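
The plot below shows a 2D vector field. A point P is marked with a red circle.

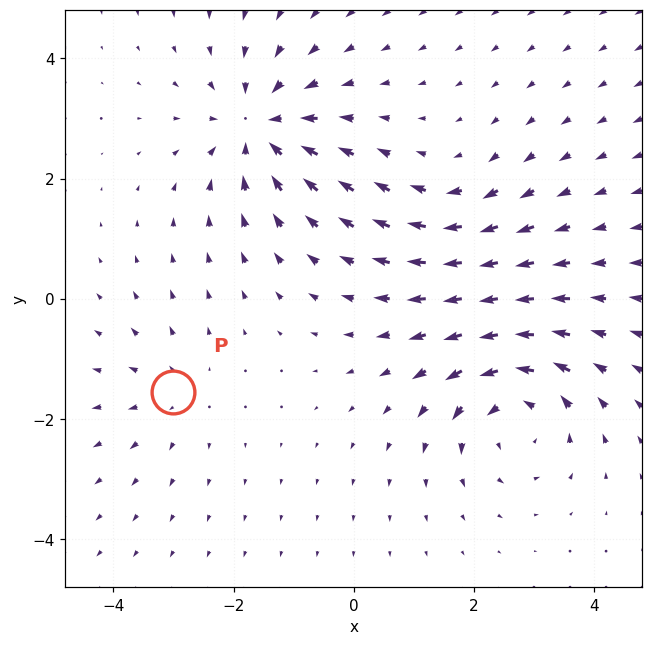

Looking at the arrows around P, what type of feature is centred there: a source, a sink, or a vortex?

source

At P (-3.0, -1.6) the arrows spread outward. Divergence about +2, curl ≈0 — positive divergence with near-zero curl is a source.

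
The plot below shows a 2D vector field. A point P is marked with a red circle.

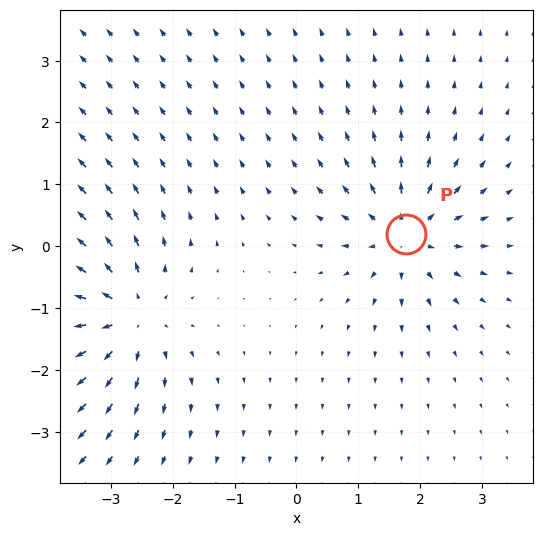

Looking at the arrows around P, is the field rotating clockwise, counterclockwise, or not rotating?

not rotating

Near P at (1.8, 0.2) the arrows show no circulation. The curl there is ≈0.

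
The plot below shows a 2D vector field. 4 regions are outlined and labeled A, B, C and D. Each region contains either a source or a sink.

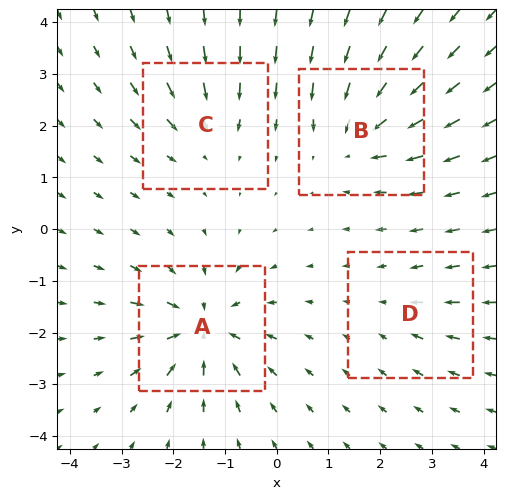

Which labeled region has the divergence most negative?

Divergence at each region's feature centre — A: about -7, B: about -5, C: about -4, D: about -2. Region A is most negative.

A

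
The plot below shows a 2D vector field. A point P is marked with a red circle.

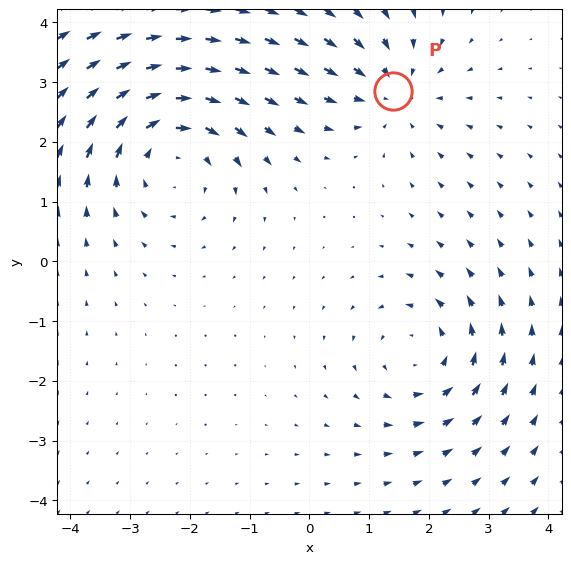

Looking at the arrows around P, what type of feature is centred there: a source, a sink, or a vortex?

At P (1.4, 2.9) the arrows converge inward. Divergence about -3, curl ≈0 — negative divergence with near-zero curl is a sink.

sink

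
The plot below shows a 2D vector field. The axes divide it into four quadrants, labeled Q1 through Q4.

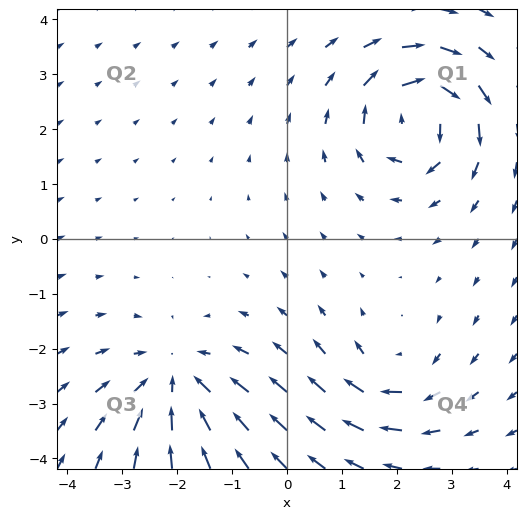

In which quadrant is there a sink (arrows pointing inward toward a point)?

The sink sits at approximately (-2.0, -2.6), which lies in quadrant Q3. The divergence there is about -4, negative as expected for a sink.

Q3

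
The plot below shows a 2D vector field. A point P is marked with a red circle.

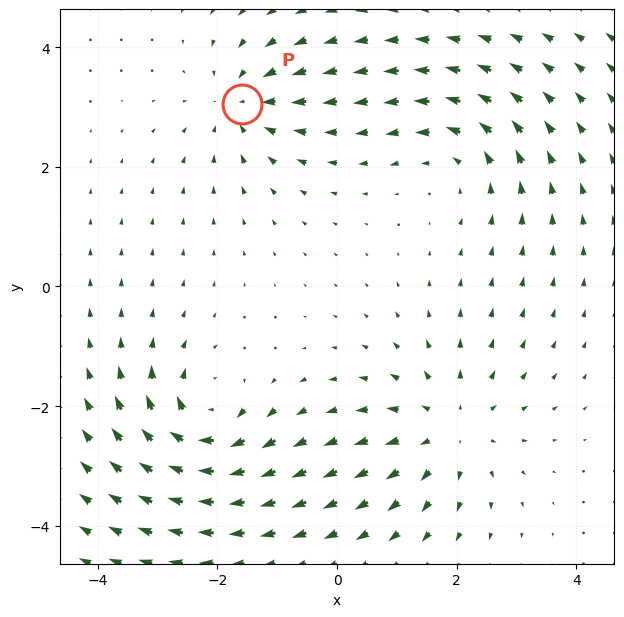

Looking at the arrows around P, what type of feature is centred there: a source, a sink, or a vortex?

At P (-1.6, 3.1) the arrows converge inward. Divergence about -4, curl ≈0 — negative divergence with near-zero curl is a sink.

sink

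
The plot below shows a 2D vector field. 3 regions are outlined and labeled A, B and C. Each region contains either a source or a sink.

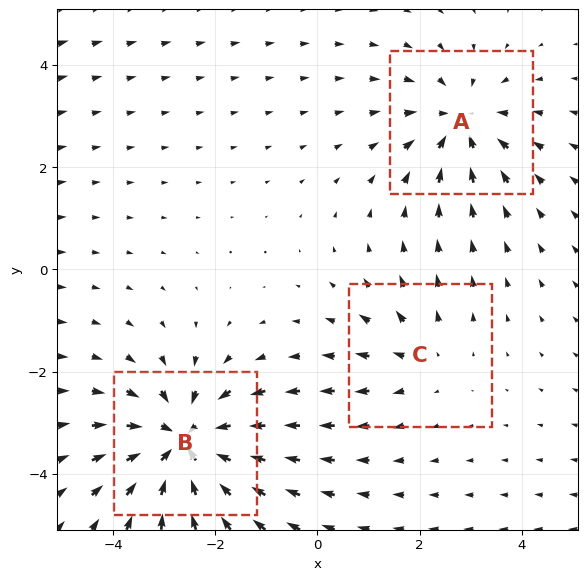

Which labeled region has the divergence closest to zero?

C

Divergence at each region's feature centre — A: about -3, B: about -5, C: about +2. Region C is closest to zero.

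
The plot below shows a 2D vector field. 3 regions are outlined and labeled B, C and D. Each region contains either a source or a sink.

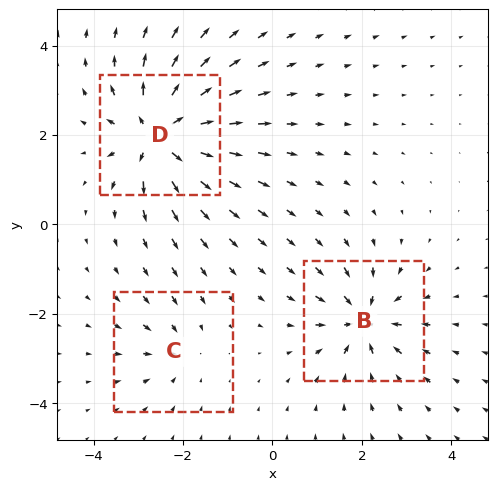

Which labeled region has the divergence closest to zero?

C

Divergence at each region's feature centre — B: about -4, C: about -2, D: about +6. Region C is closest to zero.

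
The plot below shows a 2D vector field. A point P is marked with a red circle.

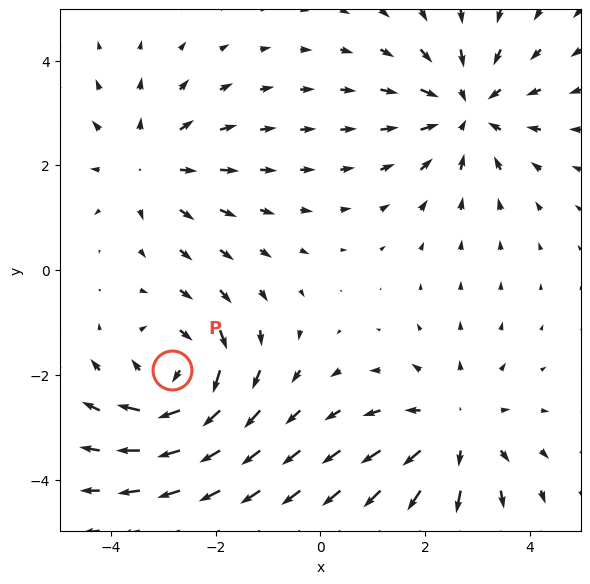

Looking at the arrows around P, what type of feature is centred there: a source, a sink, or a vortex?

vortex

At P (-2.8, -1.9) the arrows circulate clockwise. Divergence ≈0, curl about -5 — near-zero divergence with nonzero curl is a vortex.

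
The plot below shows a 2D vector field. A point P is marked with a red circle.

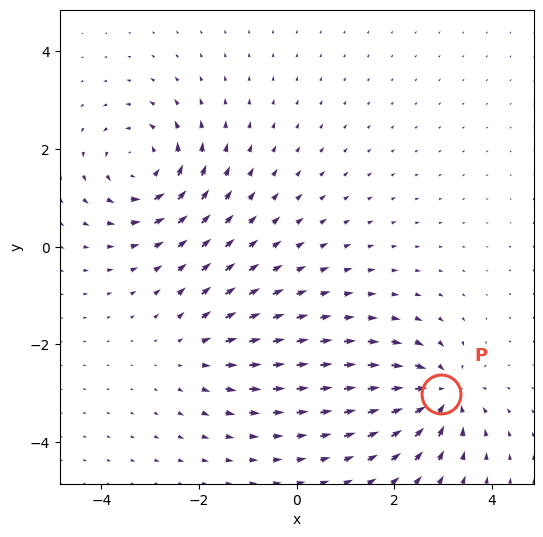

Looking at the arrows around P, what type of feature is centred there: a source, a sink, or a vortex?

sink

At P (3.0, -3.0) the arrows converge inward. Divergence about -5, curl ≈0 — negative divergence with near-zero curl is a sink.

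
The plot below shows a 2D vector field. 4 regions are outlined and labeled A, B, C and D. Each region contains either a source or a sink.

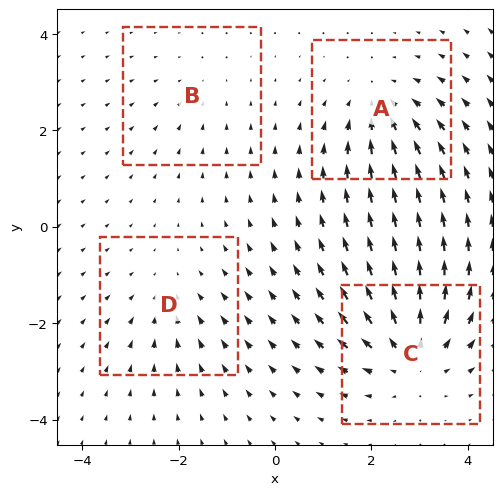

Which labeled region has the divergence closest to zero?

Divergence at each region's feature centre — A: about -4, B: about -2, C: about +6, D: about -3. Region B is closest to zero.

B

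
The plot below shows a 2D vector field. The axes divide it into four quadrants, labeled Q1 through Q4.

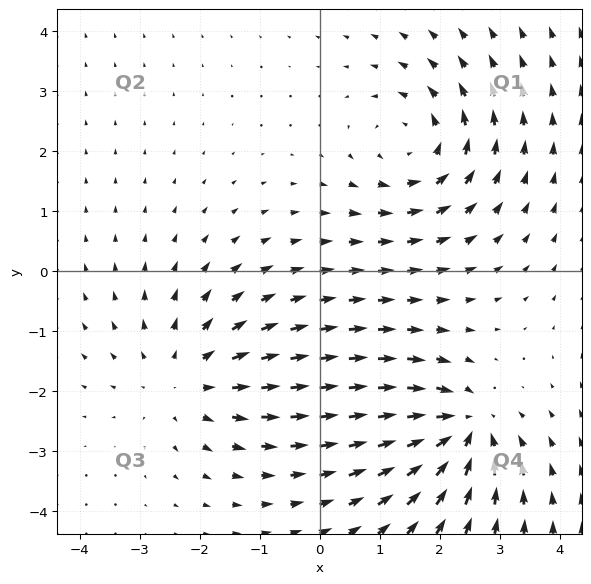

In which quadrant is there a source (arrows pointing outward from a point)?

The source sits at approximately (-2.2, -1.8), which lies in quadrant Q3. The divergence there is about +3, positive as expected for a source.

Q3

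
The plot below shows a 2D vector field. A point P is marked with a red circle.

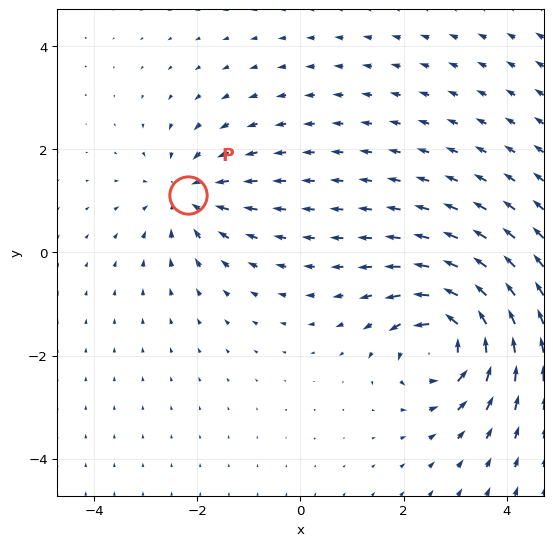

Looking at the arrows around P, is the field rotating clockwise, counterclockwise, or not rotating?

Near P at (-2.2, 1.1) the arrows show no circulation. The curl there is ≈0.

not rotating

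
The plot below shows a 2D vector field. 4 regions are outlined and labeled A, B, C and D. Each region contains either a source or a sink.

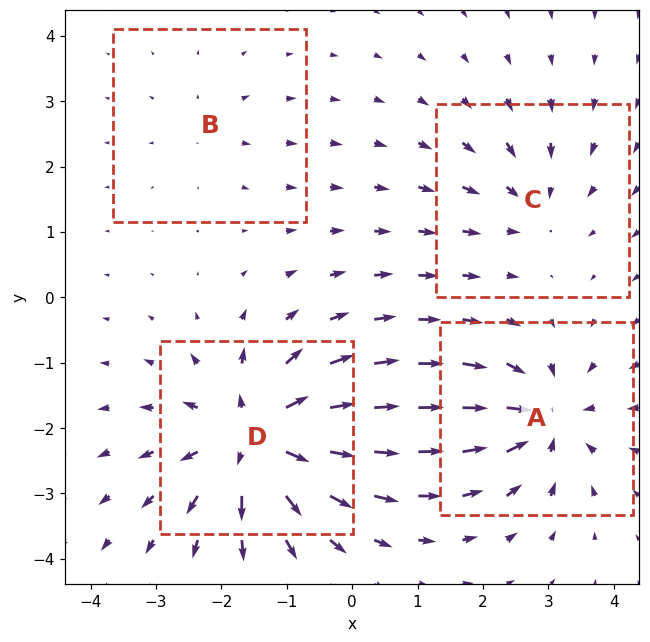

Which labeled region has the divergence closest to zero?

B

Divergence at each region's feature centre — A: about -6, B: about +2, C: about -4, D: about +8. Region B is closest to zero.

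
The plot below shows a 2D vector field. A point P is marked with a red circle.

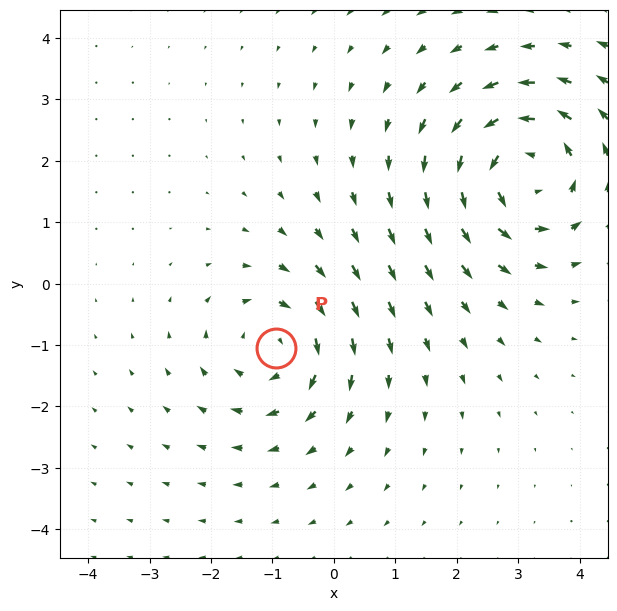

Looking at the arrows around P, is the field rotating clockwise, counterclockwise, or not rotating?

clockwise

Near P at (-0.9, -1.1) the arrows circulate clockwise. The curl (z-component) there is about -3; negative curl means clockwise rotation.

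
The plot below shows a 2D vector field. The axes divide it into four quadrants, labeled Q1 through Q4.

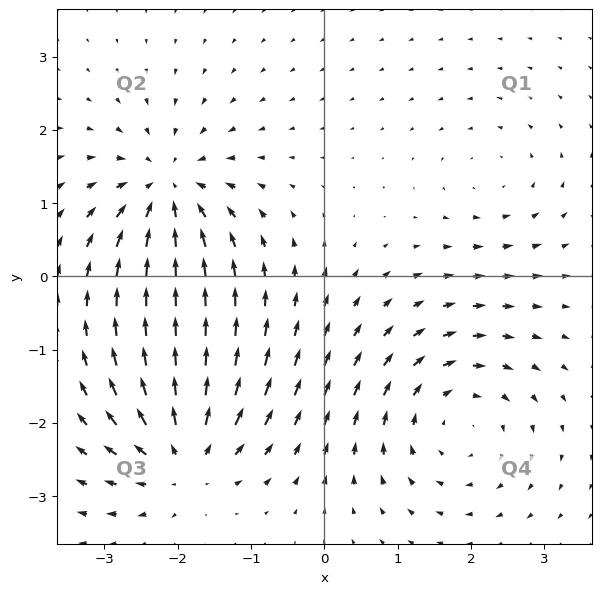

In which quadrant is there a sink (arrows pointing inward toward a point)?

The sink sits at approximately (-2.1, 1.2), which lies in quadrant Q2. The divergence there is about -6, negative as expected for a sink.

Q2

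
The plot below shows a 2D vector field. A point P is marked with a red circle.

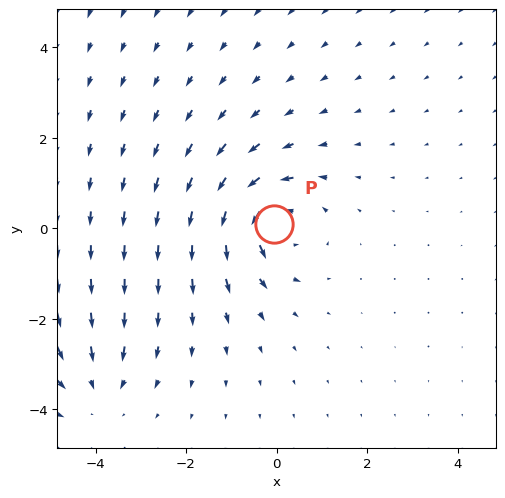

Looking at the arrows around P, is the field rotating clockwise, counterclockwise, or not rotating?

counterclockwise

Near P at (-0.1, 0.1) the arrows circulate counterclockwise. The curl (z-component) there is about +5; positive curl means counterclockwise rotation.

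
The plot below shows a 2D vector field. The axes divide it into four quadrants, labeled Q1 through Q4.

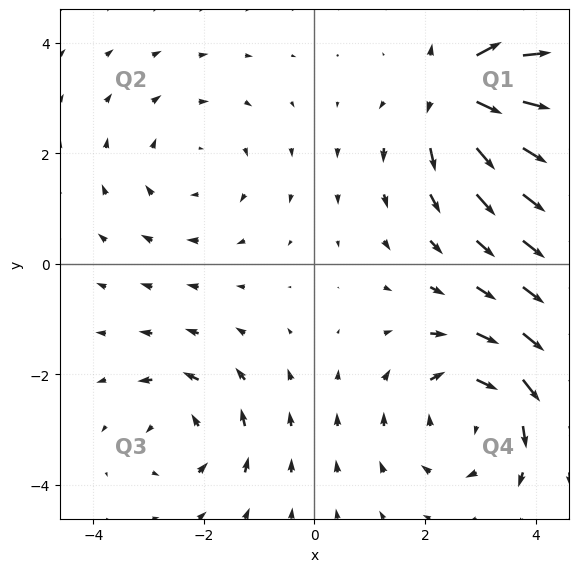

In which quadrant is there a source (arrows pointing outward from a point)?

Q1

The source sits at approximately (2.6, 3.1), which lies in quadrant Q1. The divergence there is about +6, positive as expected for a source.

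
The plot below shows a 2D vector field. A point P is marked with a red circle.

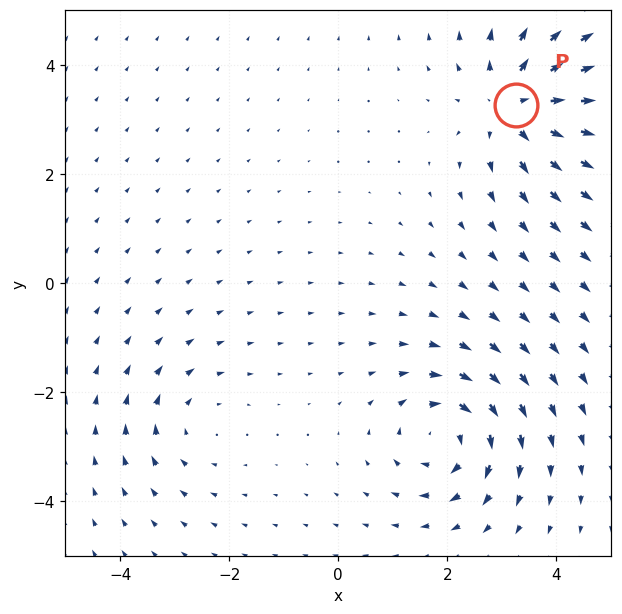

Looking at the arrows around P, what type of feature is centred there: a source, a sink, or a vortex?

At P (3.3, 3.3) the arrows spread outward. Divergence about +5, curl ≈0 — positive divergence with near-zero curl is a source.

source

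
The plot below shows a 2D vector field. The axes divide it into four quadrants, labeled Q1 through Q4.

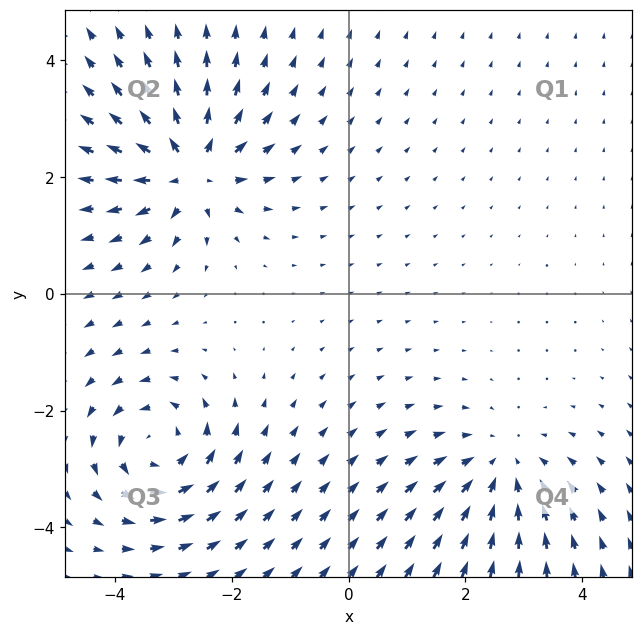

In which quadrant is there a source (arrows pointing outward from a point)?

The source sits at approximately (-2.7, 2.1), which lies in quadrant Q2. The divergence there is about +6, positive as expected for a source.

Q2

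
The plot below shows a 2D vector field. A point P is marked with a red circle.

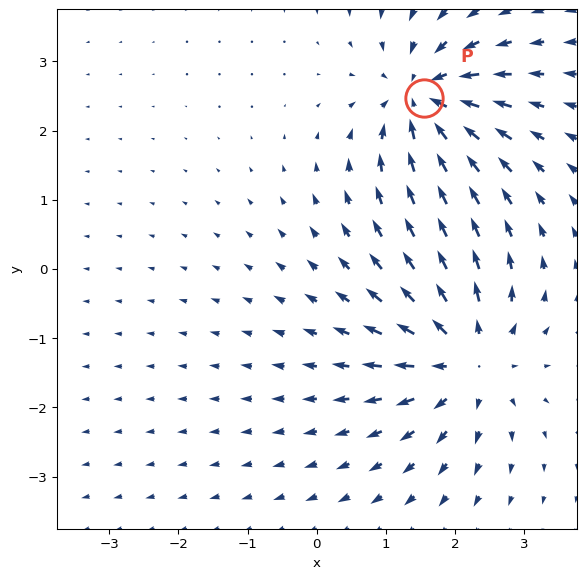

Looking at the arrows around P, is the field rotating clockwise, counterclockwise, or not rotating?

Near P at (1.5, 2.5) the arrows show no circulation. The curl there is ≈0.

not rotating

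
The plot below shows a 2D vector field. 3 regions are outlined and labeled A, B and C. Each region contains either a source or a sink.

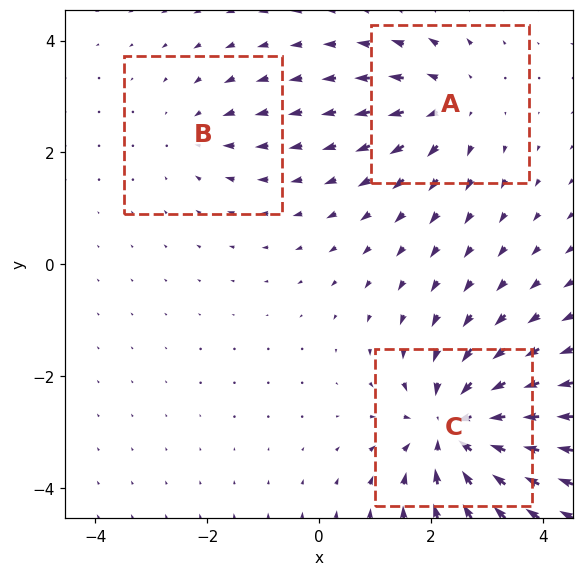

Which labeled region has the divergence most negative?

Divergence at each region's feature centre — A: about +3, B: about -2, C: about -5. Region C is most negative.

C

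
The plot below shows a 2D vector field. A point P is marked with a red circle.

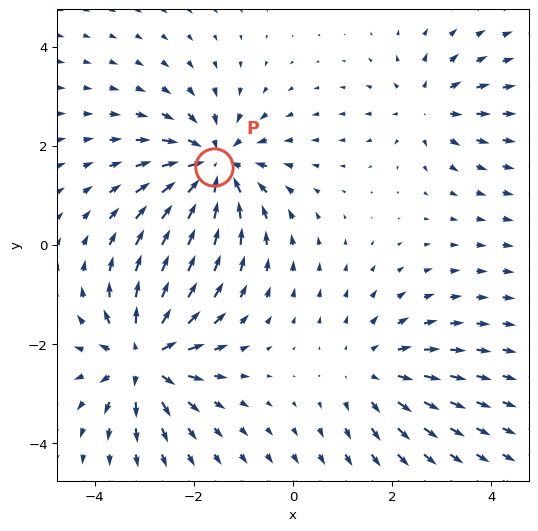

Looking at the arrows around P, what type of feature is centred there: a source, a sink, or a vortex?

At P (-1.6, 1.6) the arrows converge inward. Divergence about -5, curl ≈0 — negative divergence with near-zero curl is a sink.

sink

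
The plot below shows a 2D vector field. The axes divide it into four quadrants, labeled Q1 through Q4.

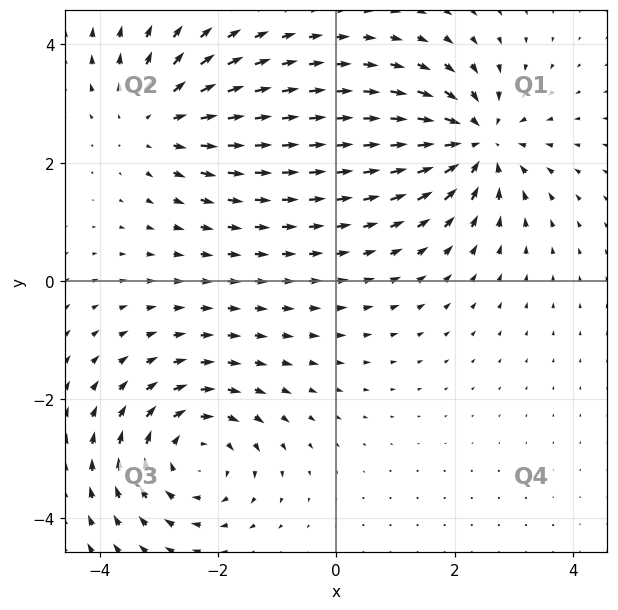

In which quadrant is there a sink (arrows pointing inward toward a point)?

Q1

The sink sits at approximately (2.4, 2.3), which lies in quadrant Q1. The divergence there is about -5, negative as expected for a sink.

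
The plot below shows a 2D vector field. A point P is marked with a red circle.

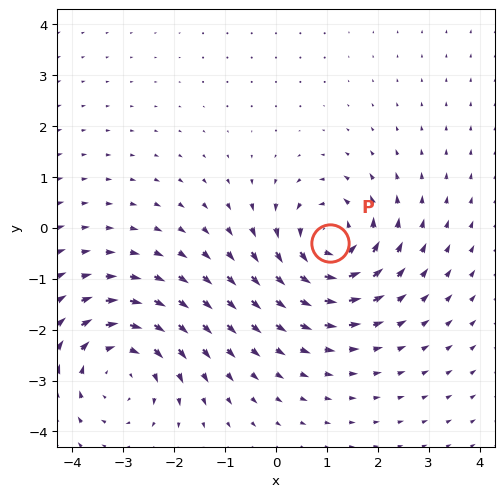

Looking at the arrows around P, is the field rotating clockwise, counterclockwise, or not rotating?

counterclockwise

Near P at (1.1, -0.3) the arrows circulate counterclockwise. The curl (z-component) there is about +6; positive curl means counterclockwise rotation.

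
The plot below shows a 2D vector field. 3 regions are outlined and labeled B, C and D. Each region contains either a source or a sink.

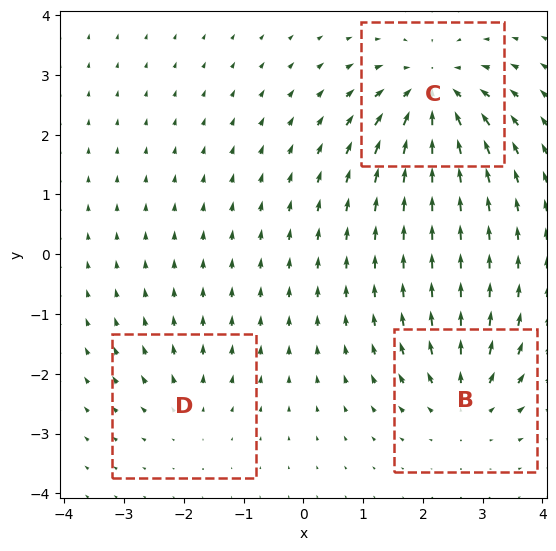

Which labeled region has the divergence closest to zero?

Divergence at each region's feature centre — B: about +4, C: about -5, D: about +2. Region D is closest to zero.

D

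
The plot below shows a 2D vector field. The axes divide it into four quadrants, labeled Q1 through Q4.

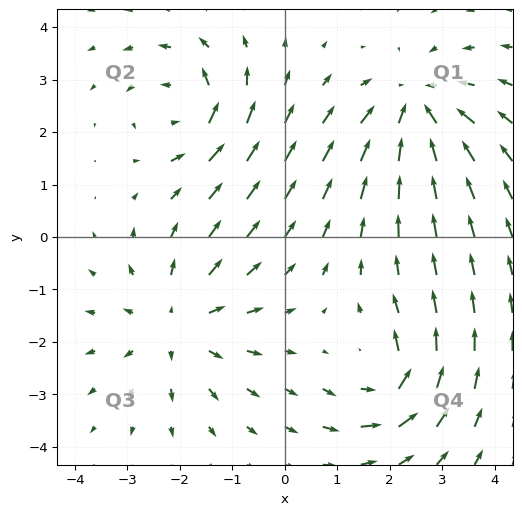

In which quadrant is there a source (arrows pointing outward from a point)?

The source sits at approximately (-2.1, -1.7), which lies in quadrant Q3. The divergence there is about +4, positive as expected for a source.

Q3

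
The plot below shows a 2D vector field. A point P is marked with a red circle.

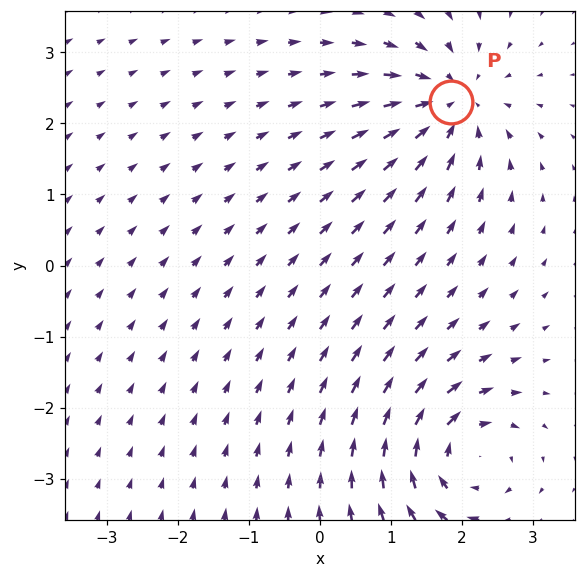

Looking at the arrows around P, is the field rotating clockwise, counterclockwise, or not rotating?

Near P at (1.8, 2.3) the arrows show no circulation. The curl there is ≈0.

not rotating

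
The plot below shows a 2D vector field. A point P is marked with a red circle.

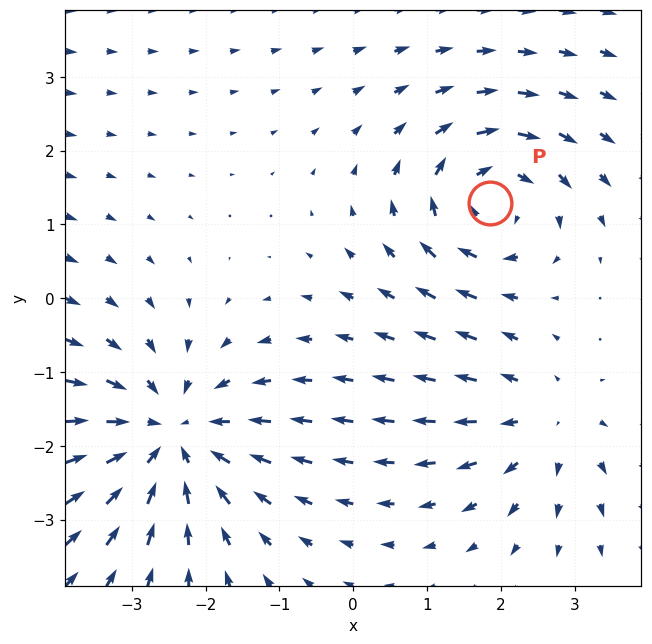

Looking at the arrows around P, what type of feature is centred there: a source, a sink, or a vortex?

At P (1.9, 1.3) the arrows circulate clockwise. Divergence ≈0, curl about -4 — near-zero divergence with nonzero curl is a vortex.

vortex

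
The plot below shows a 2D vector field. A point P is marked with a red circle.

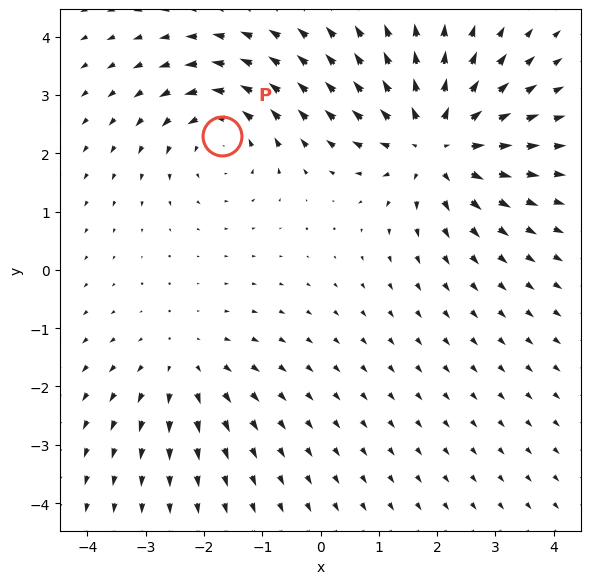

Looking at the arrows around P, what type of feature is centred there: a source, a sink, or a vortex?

At P (-1.7, 2.3) the arrows circulate counterclockwise. Divergence ≈0, curl about +3 — near-zero divergence with nonzero curl is a vortex.

vortex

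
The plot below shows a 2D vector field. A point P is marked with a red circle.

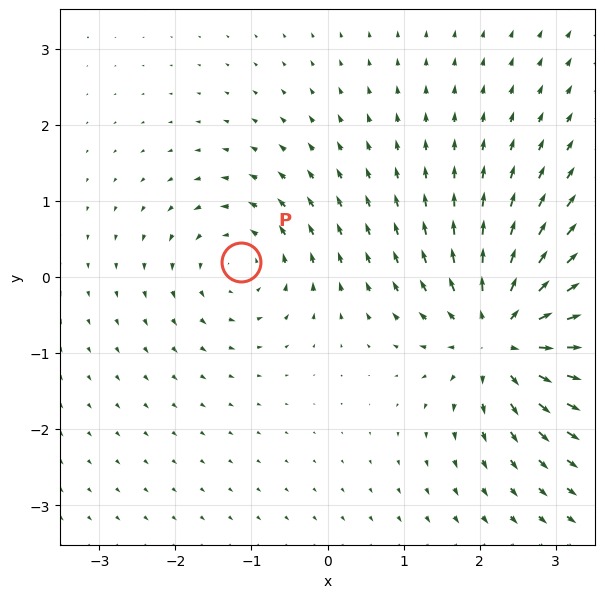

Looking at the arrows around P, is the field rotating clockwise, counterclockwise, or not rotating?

Near P at (-1.1, 0.2) the arrows circulate counterclockwise. The curl (z-component) there is about +3; positive curl means counterclockwise rotation.

counterclockwise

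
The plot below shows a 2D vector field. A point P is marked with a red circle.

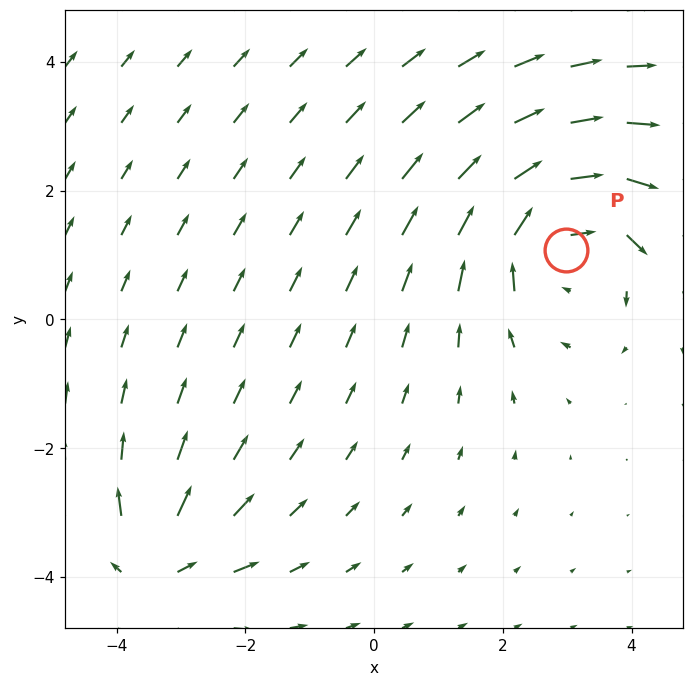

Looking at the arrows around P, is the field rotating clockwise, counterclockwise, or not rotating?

clockwise

Near P at (3.0, 1.1) the arrows circulate clockwise. The curl (z-component) there is about -3; negative curl means clockwise rotation.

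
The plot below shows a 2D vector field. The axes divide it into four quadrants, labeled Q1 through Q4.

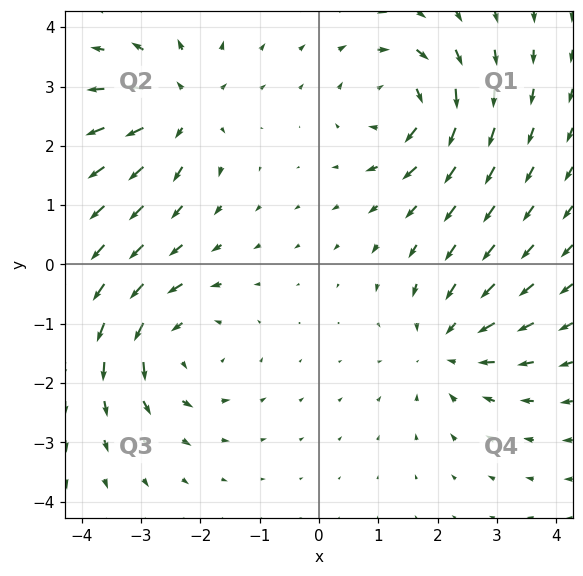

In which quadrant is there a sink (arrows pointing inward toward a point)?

Q4

The sink sits at approximately (2.2, -1.4), which lies in quadrant Q4. The divergence there is about -4, negative as expected for a sink.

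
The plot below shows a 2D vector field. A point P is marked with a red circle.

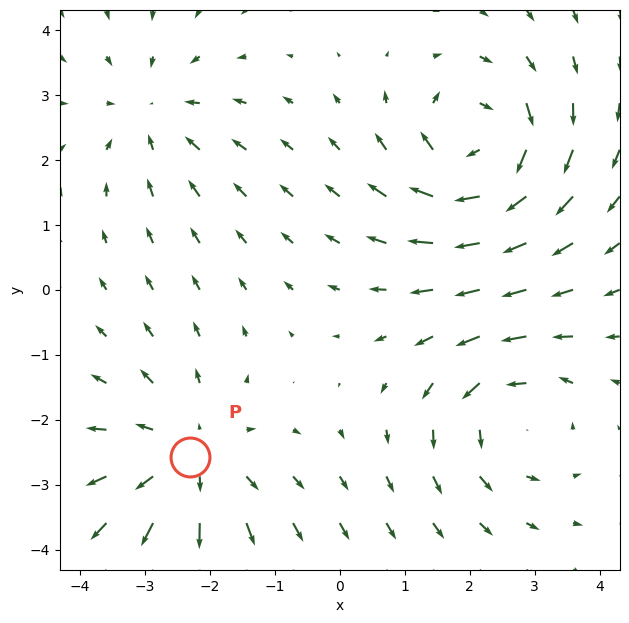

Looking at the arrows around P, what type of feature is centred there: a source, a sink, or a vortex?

source

At P (-2.3, -2.6) the arrows spread outward. Divergence about +4, curl ≈0 — positive divergence with near-zero curl is a source.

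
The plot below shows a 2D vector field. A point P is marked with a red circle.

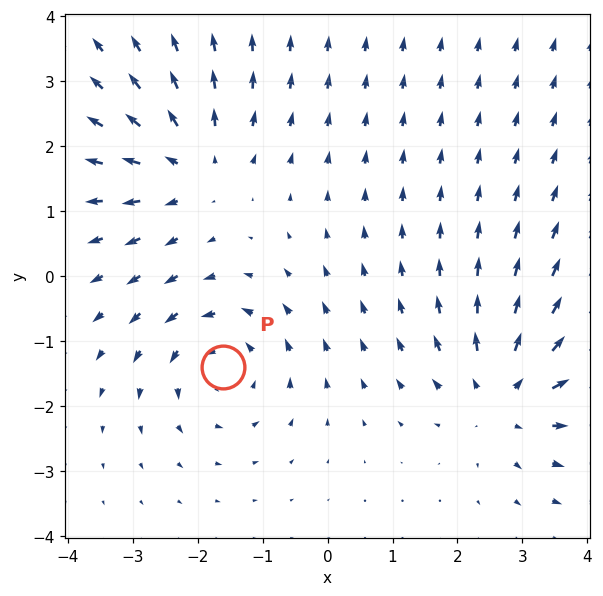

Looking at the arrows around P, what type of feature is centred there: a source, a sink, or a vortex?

At P (-1.6, -1.4) the arrows circulate counterclockwise. Divergence ≈0, curl about +3 — near-zero divergence with nonzero curl is a vortex.

vortex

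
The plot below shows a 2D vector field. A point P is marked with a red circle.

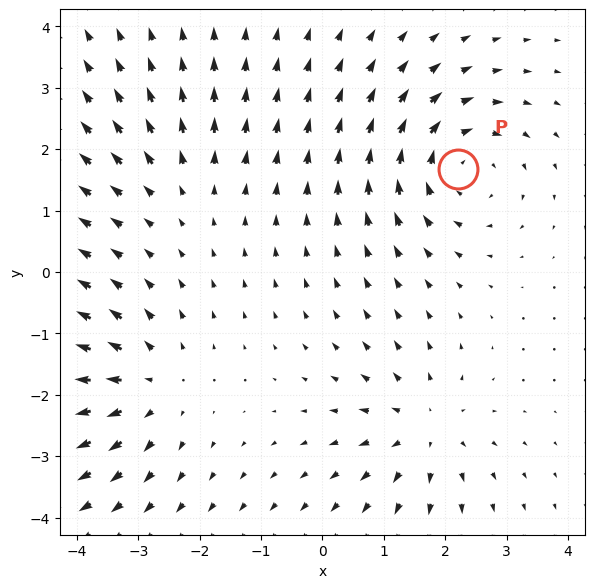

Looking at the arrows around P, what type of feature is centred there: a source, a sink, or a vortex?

At P (2.2, 1.7) the arrows circulate clockwise. Divergence ≈0, curl about -5 — near-zero divergence with nonzero curl is a vortex.

vortex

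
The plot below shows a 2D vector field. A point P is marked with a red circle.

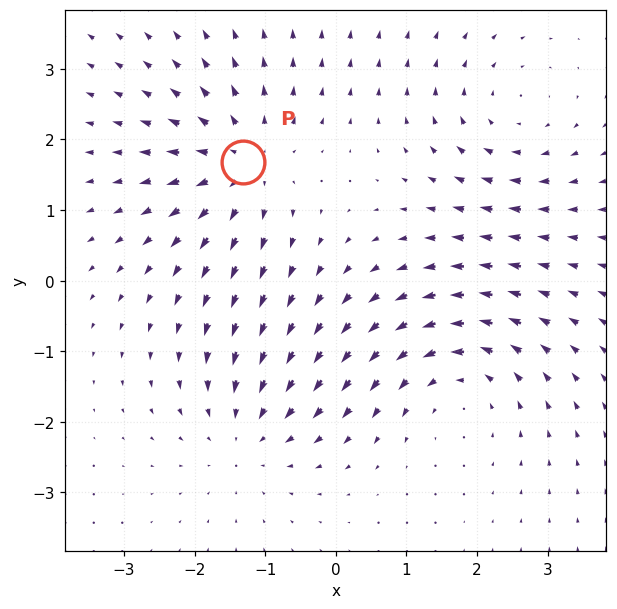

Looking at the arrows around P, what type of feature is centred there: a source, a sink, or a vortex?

At P (-1.3, 1.7) the arrows spread outward. Divergence about +5, curl ≈0 — positive divergence with near-zero curl is a source.

source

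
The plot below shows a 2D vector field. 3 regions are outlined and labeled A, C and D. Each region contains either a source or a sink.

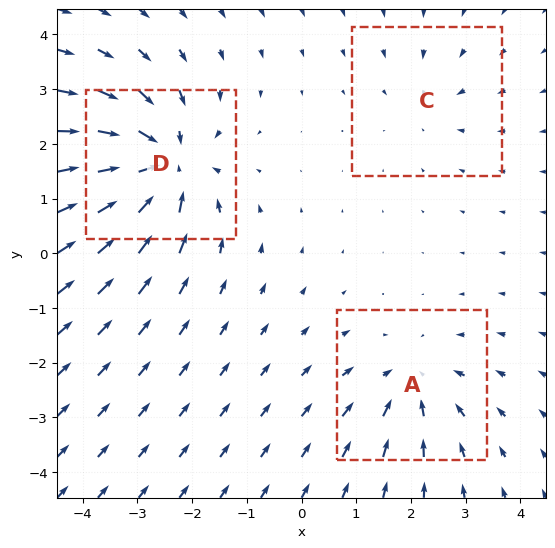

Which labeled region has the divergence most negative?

Divergence at each region's feature centre — A: about -3, C: about -2, D: about -5. Region D is most negative.

D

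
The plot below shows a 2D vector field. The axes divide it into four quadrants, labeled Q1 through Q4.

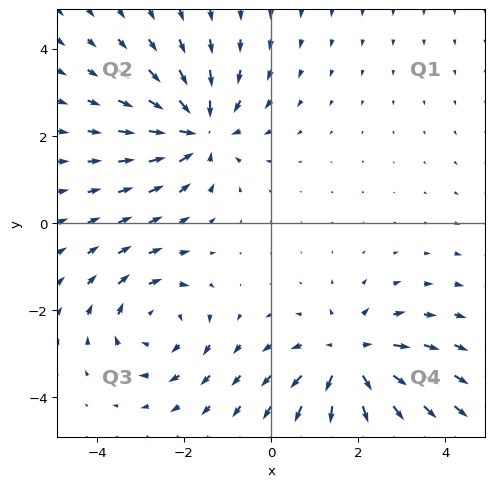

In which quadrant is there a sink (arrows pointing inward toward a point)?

Q2

The sink sits at approximately (-1.6, 2.1), which lies in quadrant Q2. The divergence there is about -4, negative as expected for a sink.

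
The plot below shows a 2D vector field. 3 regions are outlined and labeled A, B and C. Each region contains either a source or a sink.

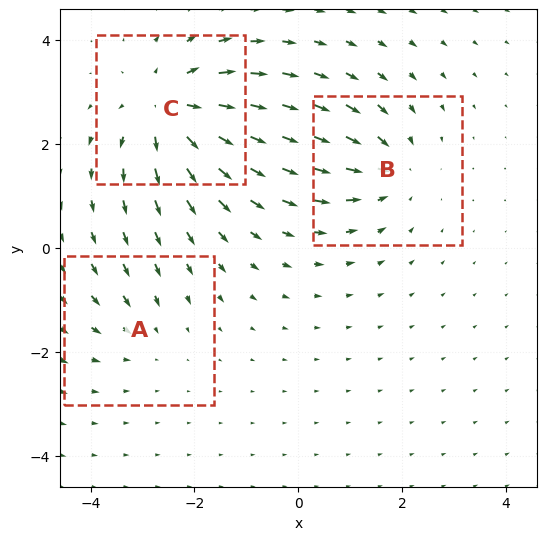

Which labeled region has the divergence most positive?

Divergence at each region's feature centre — A: about -2, B: about -3, C: about +5. Region C is most positive.

C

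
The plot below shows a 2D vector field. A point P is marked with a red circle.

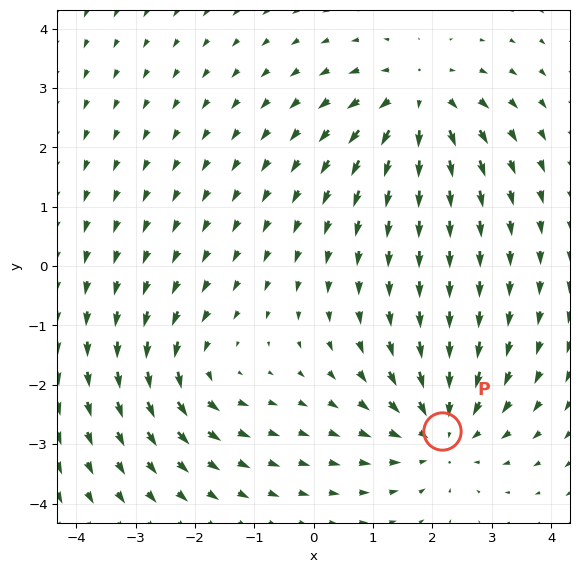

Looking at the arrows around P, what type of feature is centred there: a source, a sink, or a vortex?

At P (2.2, -2.8) the arrows converge inward. Divergence about -4, curl ≈0 — negative divergence with near-zero curl is a sink.

sink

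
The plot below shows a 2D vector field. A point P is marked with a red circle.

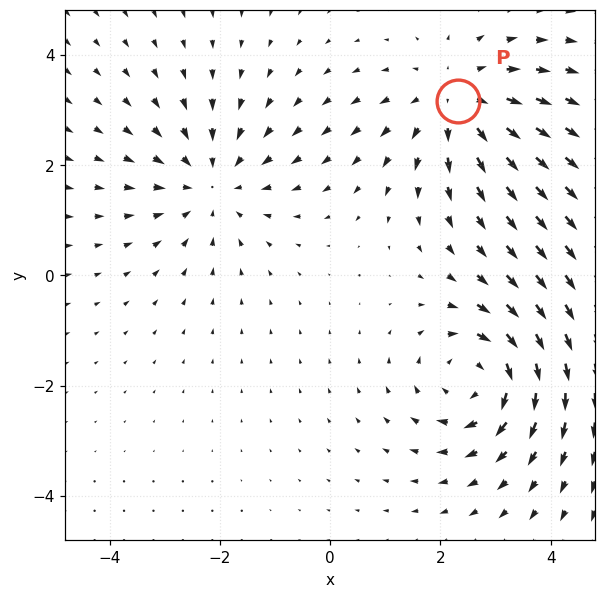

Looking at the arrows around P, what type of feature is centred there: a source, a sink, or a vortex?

source

At P (2.3, 3.2) the arrows spread outward. Divergence about +4, curl ≈0 — positive divergence with near-zero curl is a source.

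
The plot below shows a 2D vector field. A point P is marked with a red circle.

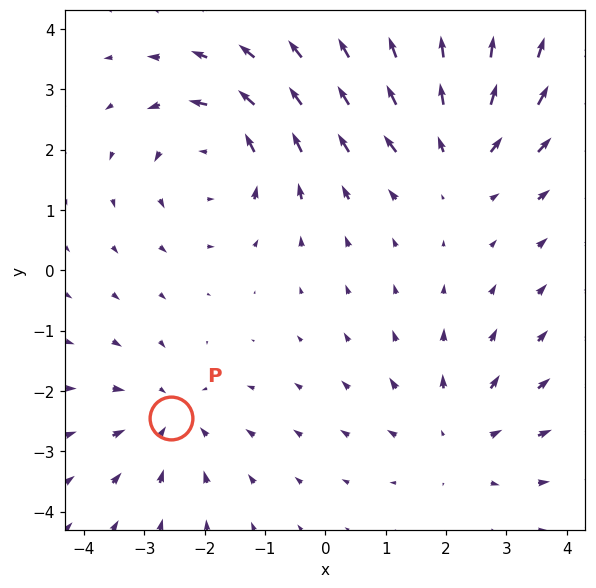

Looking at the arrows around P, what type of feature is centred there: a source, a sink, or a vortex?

sink

At P (-2.6, -2.4) the arrows converge inward. Divergence about -3, curl ≈0 — negative divergence with near-zero curl is a sink.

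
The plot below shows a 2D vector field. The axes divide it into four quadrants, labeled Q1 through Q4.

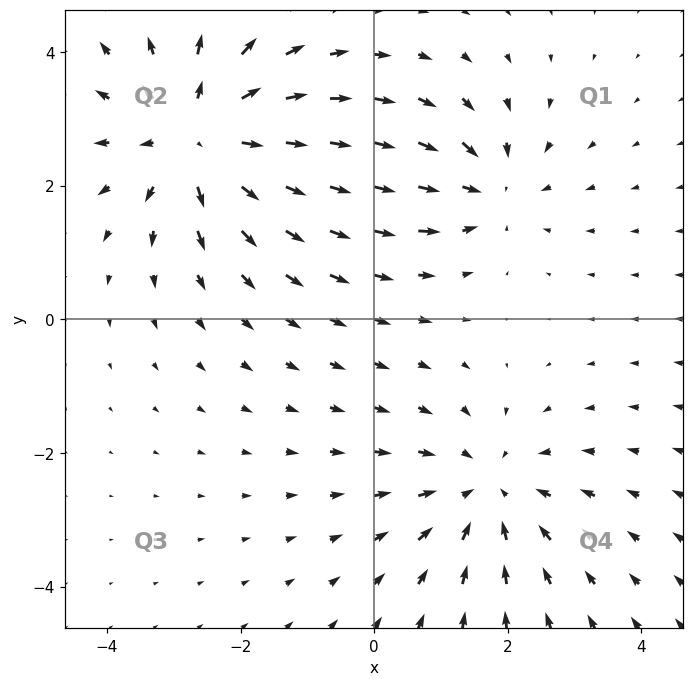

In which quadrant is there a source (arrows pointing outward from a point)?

The source sits at approximately (-2.6, 2.7), which lies in quadrant Q2. The divergence there is about +4, positive as expected for a source.

Q2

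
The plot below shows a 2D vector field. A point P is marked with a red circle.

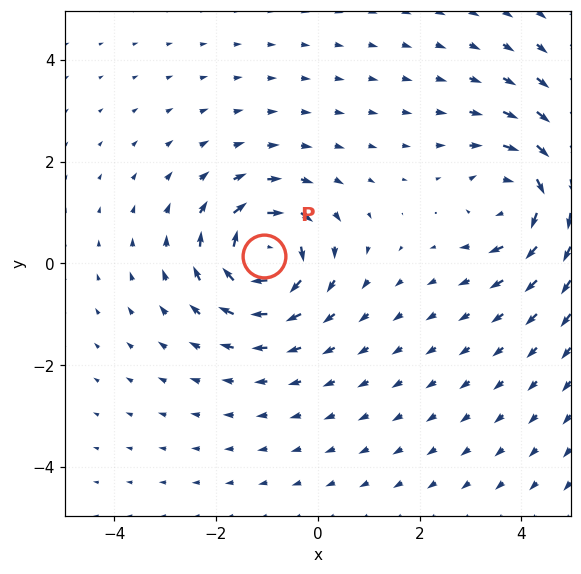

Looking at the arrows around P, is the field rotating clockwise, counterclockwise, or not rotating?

Near P at (-1.1, 0.1) the arrows circulate clockwise. The curl (z-component) there is about -4; negative curl means clockwise rotation.

clockwise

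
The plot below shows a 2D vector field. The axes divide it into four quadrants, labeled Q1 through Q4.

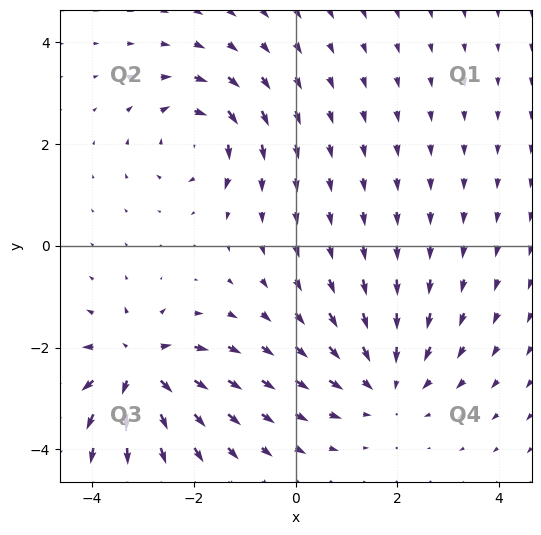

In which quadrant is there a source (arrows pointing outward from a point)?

Q3

The source sits at approximately (-3.1, -2.4), which lies in quadrant Q3. The divergence there is about +7, positive as expected for a source.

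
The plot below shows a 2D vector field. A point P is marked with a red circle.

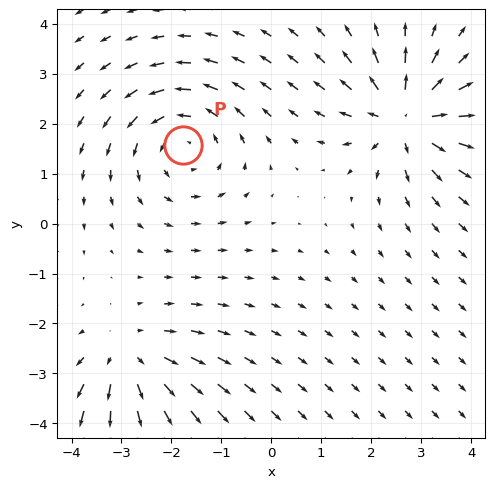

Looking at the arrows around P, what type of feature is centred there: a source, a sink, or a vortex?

vortex

At P (-1.8, 1.6) the arrows circulate counterclockwise. Divergence ≈0, curl about +3 — near-zero divergence with nonzero curl is a vortex.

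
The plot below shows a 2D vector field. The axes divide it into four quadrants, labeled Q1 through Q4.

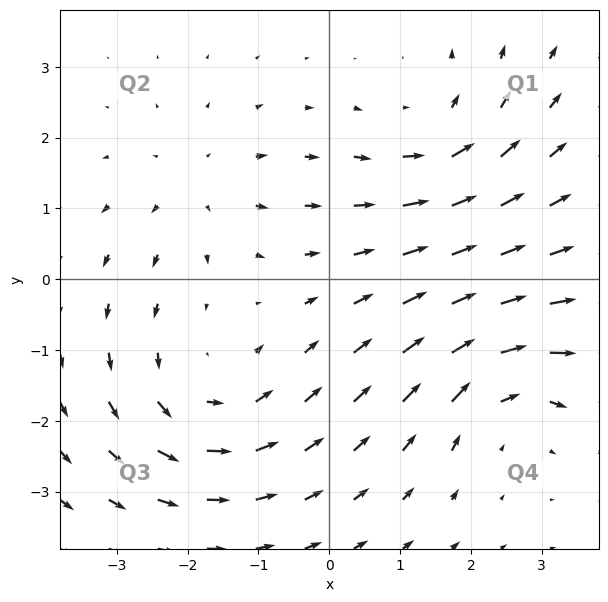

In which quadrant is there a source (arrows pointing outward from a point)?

The source sits at approximately (-1.9, 1.3), which lies in quadrant Q2. The divergence there is about +2, positive as expected for a source.

Q2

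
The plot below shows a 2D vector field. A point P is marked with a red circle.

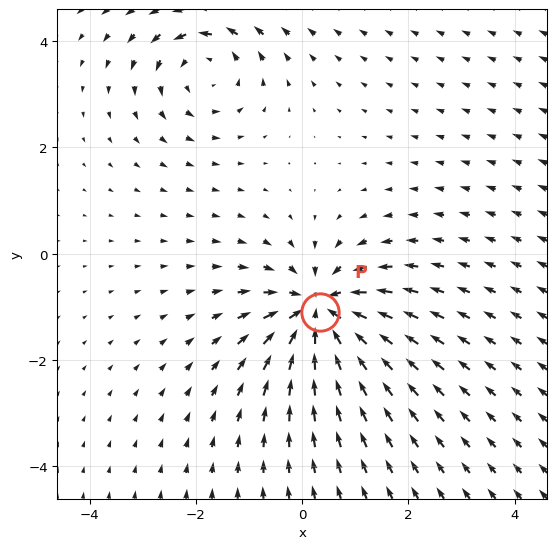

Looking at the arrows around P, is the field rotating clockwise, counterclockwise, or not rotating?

not rotating

Near P at (0.3, -1.1) the arrows show no circulation. The curl there is ≈0.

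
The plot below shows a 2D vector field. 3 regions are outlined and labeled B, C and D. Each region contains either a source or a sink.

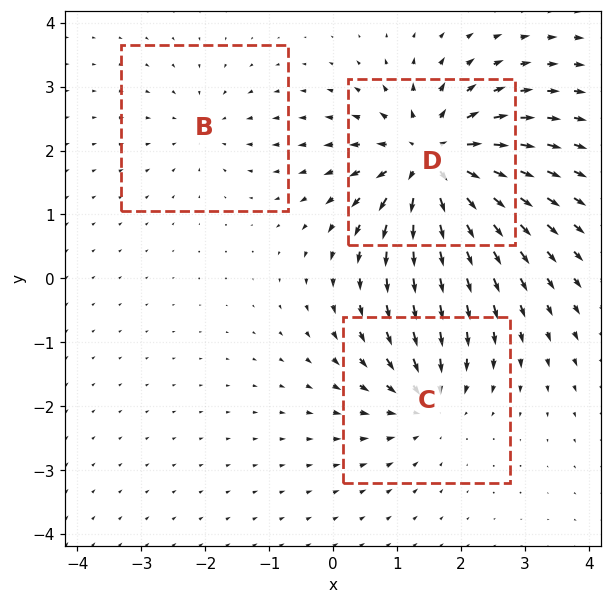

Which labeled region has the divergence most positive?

D

Divergence at each region's feature centre — B: about -2, C: about -4, D: about +6. Region D is most positive.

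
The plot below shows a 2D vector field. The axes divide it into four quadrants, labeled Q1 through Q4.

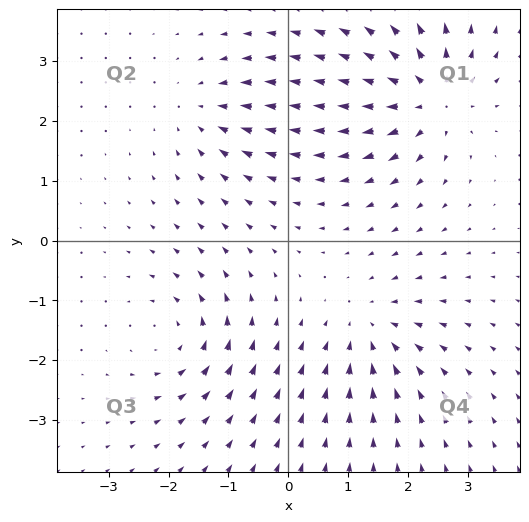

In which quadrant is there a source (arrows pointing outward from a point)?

The source sits at approximately (2.4, 2.4), which lies in quadrant Q1. The divergence there is about +6, positive as expected for a source.

Q1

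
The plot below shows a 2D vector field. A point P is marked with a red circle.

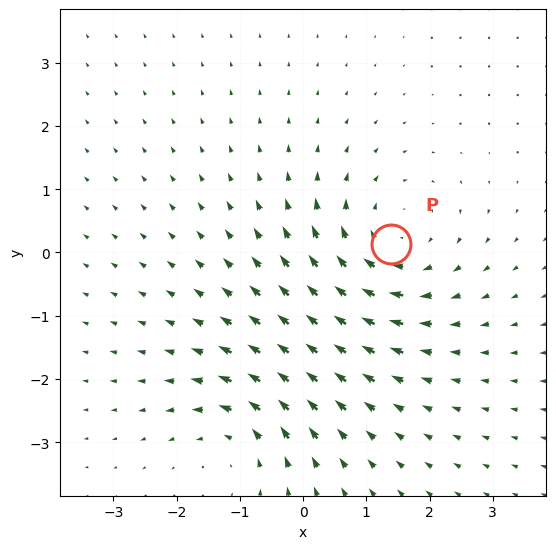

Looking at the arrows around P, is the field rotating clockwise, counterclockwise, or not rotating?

clockwise

Near P at (1.4, 0.1) the arrows circulate clockwise. The curl (z-component) there is about -3; negative curl means clockwise rotation.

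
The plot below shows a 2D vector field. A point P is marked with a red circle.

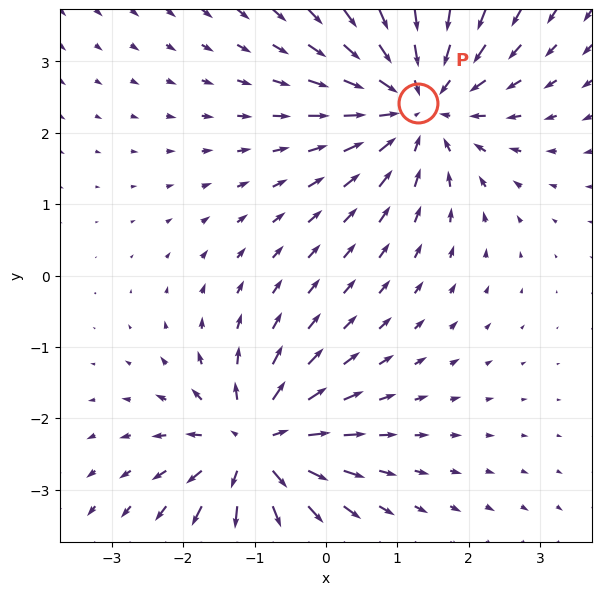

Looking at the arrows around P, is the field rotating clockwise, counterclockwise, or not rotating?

not rotating

Near P at (1.3, 2.4) the arrows show no circulation. The curl there is ≈0.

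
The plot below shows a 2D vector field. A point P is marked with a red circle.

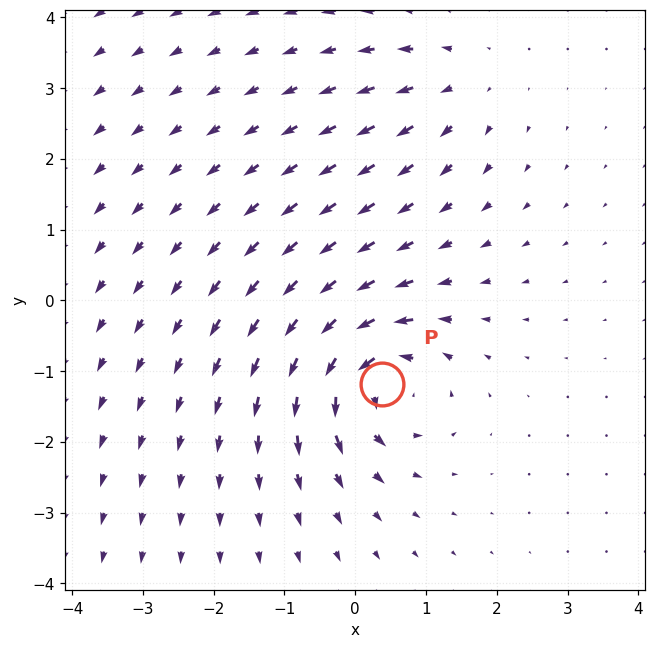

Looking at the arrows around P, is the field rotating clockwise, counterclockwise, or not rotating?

counterclockwise

Near P at (0.4, -1.2) the arrows circulate counterclockwise. The curl (z-component) there is about +6; positive curl means counterclockwise rotation.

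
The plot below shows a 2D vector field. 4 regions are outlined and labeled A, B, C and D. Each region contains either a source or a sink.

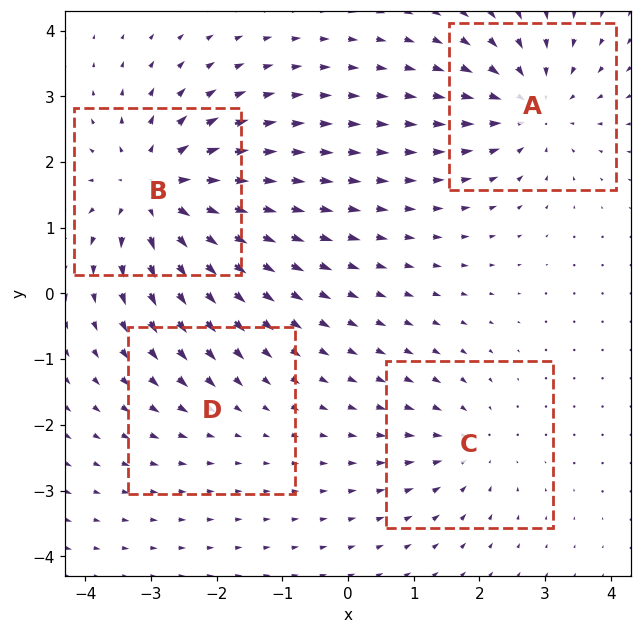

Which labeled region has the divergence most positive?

B

Divergence at each region's feature centre — A: about -5, B: about +7, C: about -3, D: about -2. Region B is most positive.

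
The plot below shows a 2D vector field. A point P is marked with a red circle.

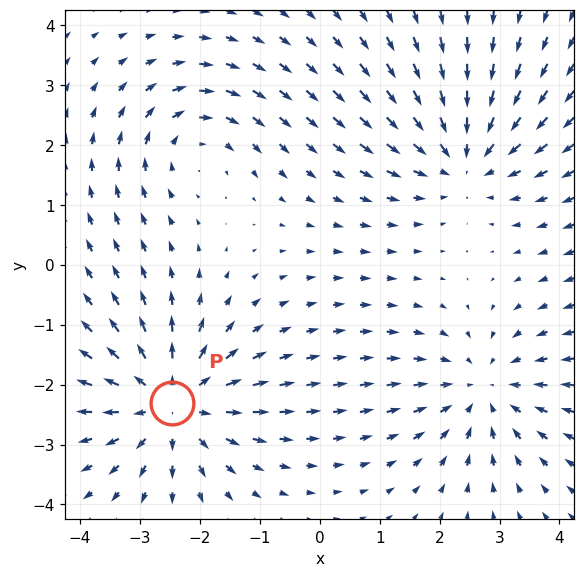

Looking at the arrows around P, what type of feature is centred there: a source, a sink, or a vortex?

source

At P (-2.5, -2.3) the arrows spread outward. Divergence about +5, curl ≈0 — positive divergence with near-zero curl is a source.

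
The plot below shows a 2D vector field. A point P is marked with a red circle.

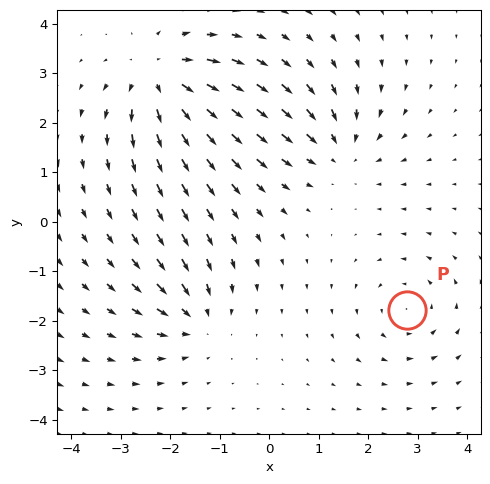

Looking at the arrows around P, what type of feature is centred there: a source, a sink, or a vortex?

vortex

At P (2.8, -1.8) the arrows circulate counterclockwise. Divergence ≈0, curl about +3 — near-zero divergence with nonzero curl is a vortex.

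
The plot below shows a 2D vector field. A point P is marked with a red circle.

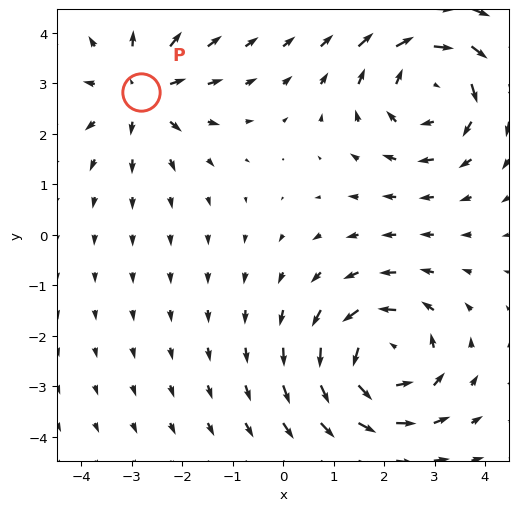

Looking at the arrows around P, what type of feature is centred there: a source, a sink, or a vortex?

source

At P (-2.8, 2.8) the arrows spread outward. Divergence about +4, curl ≈0 — positive divergence with near-zero curl is a source.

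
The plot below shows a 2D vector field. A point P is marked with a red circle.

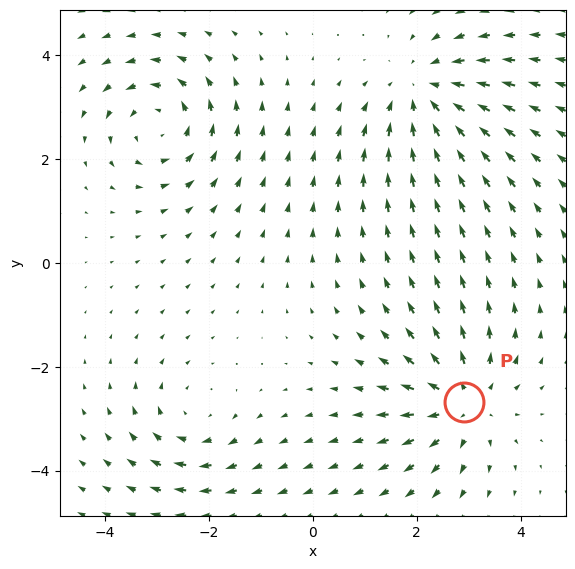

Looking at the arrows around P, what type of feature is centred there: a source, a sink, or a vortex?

At P (2.9, -2.7) the arrows spread outward. Divergence about +5, curl ≈0 — positive divergence with near-zero curl is a source.

source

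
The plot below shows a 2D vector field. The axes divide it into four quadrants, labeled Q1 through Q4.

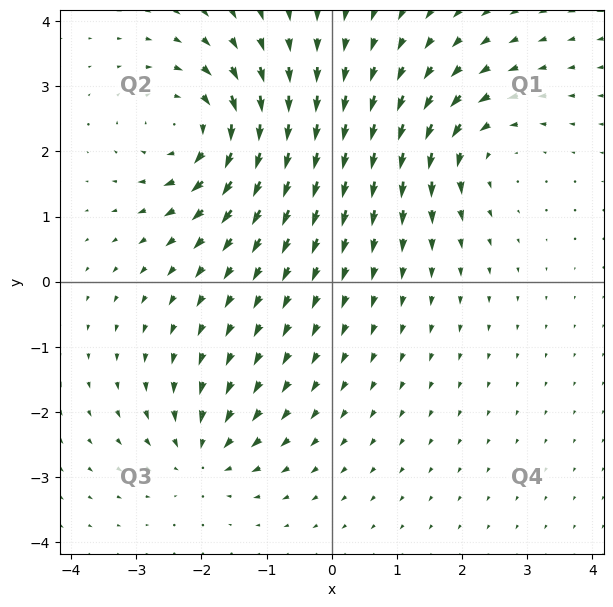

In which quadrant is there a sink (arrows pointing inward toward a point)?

Q3

The sink sits at approximately (-2.0, -2.7), which lies in quadrant Q3. The divergence there is about -4, negative as expected for a sink.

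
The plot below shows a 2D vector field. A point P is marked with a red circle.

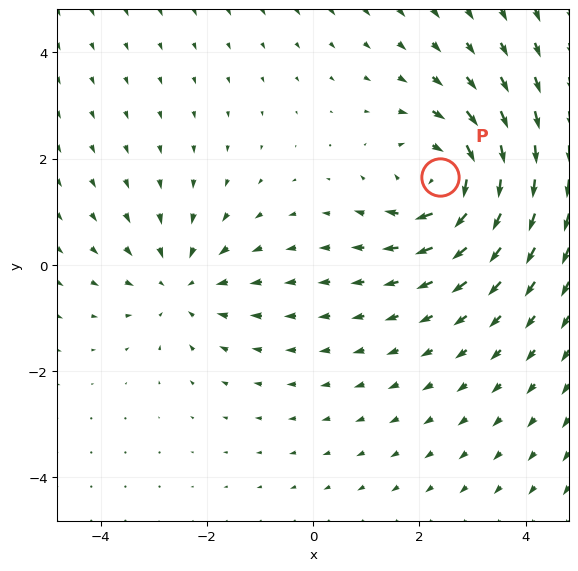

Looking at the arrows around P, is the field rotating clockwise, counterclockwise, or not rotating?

Near P at (2.4, 1.6) the arrows circulate clockwise. The curl (z-component) there is about -5; negative curl means clockwise rotation.

clockwise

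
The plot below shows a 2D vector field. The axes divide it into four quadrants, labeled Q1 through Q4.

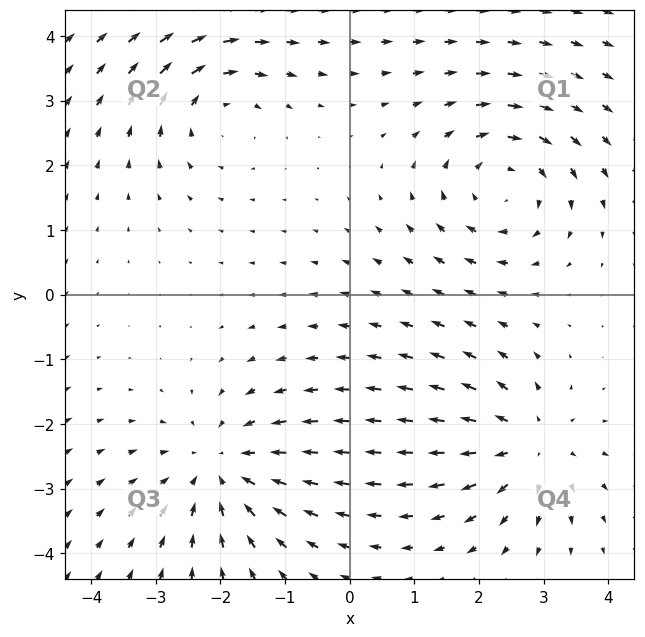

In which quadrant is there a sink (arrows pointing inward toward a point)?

Q3

The sink sits at approximately (-2.0, -2.7), which lies in quadrant Q3. The divergence there is about -4, negative as expected for a sink.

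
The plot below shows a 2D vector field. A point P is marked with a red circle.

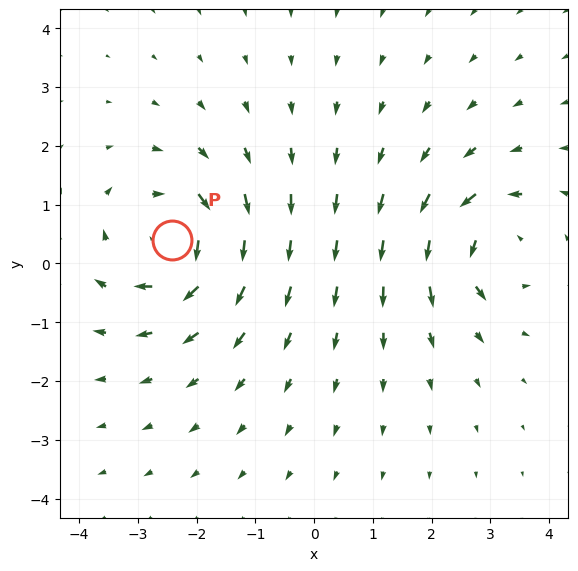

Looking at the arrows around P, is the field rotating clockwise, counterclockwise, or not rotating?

Near P at (-2.4, 0.4) the arrows circulate clockwise. The curl (z-component) there is about -5; negative curl means clockwise rotation.

clockwise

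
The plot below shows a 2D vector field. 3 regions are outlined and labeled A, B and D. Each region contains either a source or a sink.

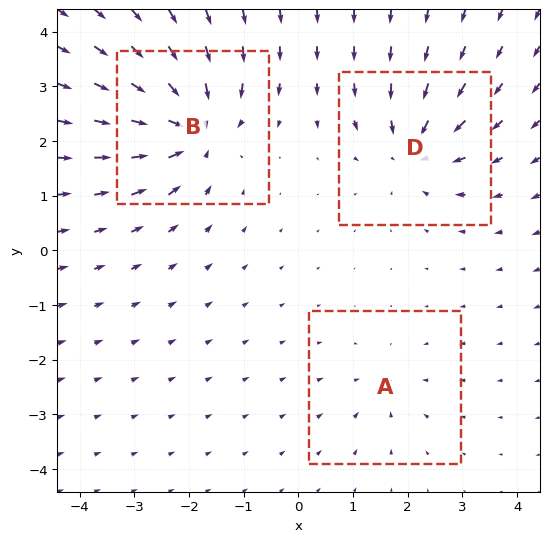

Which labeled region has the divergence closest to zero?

A

Divergence at each region's feature centre — A: about -2, B: about -6, D: about -4. Region A is closest to zero.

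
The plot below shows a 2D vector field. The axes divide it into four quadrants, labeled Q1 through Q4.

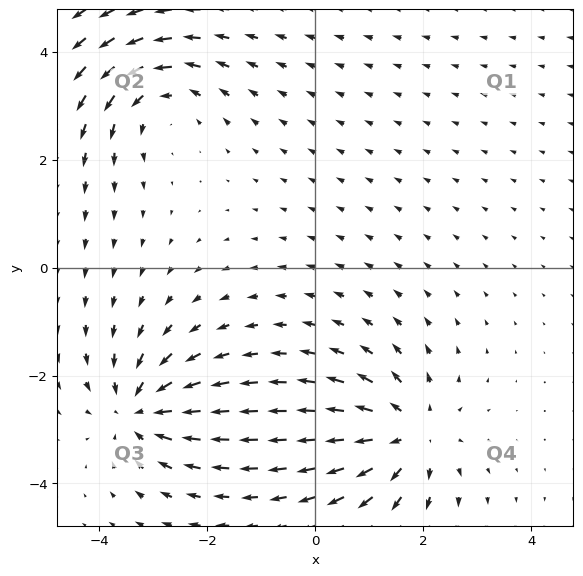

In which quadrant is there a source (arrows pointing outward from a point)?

The source sits at approximately (1.7, -3.1), which lies in quadrant Q4. The divergence there is about +4, positive as expected for a source.

Q4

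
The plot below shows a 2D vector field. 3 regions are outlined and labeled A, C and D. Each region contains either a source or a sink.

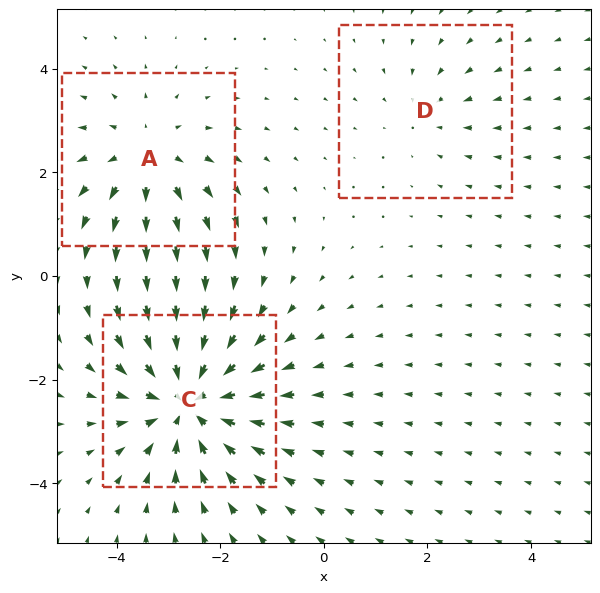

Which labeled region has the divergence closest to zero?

D

Divergence at each region's feature centre — A: about +3, C: about -4, D: about -2. Region D is closest to zero.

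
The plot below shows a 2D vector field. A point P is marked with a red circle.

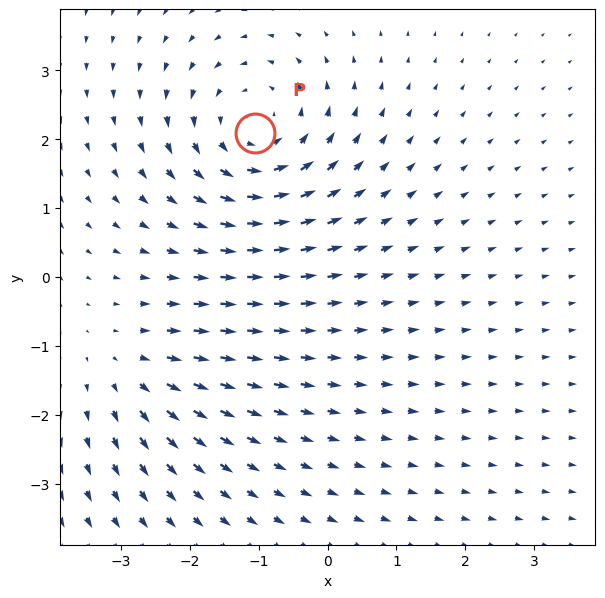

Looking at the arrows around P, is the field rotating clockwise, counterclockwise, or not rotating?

counterclockwise

Near P at (-1.1, 2.1) the arrows circulate counterclockwise. The curl (z-component) there is about +4; positive curl means counterclockwise rotation.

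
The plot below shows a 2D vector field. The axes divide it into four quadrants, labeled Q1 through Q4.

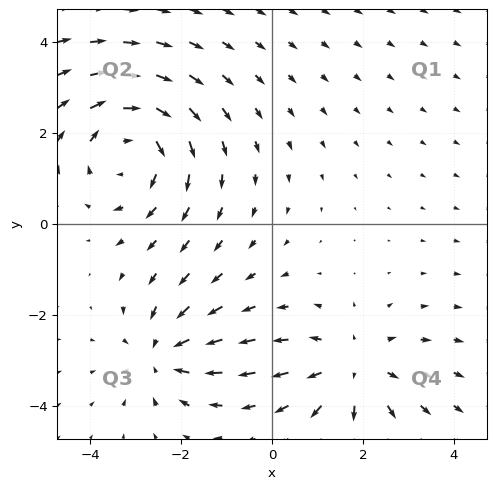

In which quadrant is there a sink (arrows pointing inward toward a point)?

The sink sits at approximately (-2.4, -2.9), which lies in quadrant Q3. The divergence there is about -4, negative as expected for a sink.

Q3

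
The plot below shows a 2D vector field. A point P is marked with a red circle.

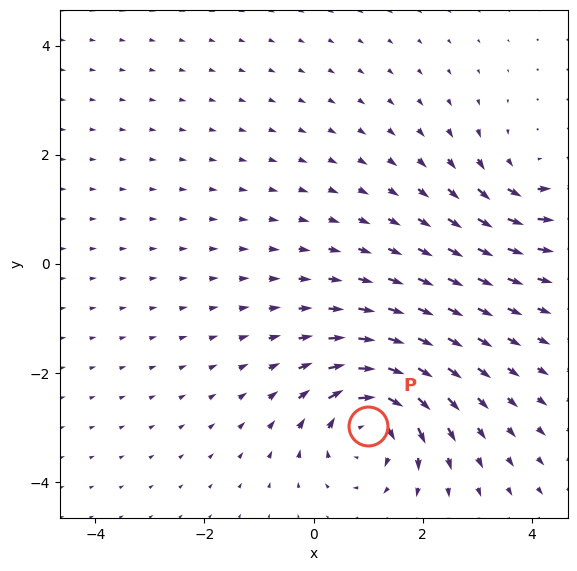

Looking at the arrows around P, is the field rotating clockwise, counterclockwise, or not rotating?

clockwise

Near P at (1.0, -3.0) the arrows circulate clockwise. The curl (z-component) there is about -6; negative curl means clockwise rotation.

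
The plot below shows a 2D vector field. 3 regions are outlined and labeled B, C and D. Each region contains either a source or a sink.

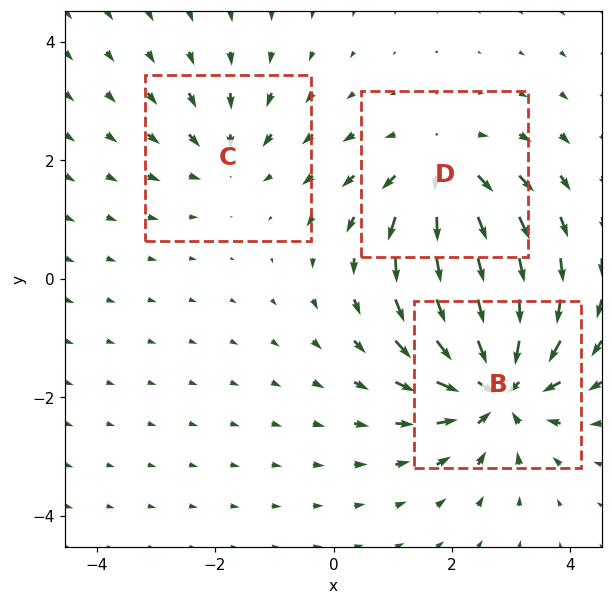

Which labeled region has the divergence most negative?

Divergence at each region's feature centre — B: about -5, C: about -2, D: about +4. Region B is most negative.

B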